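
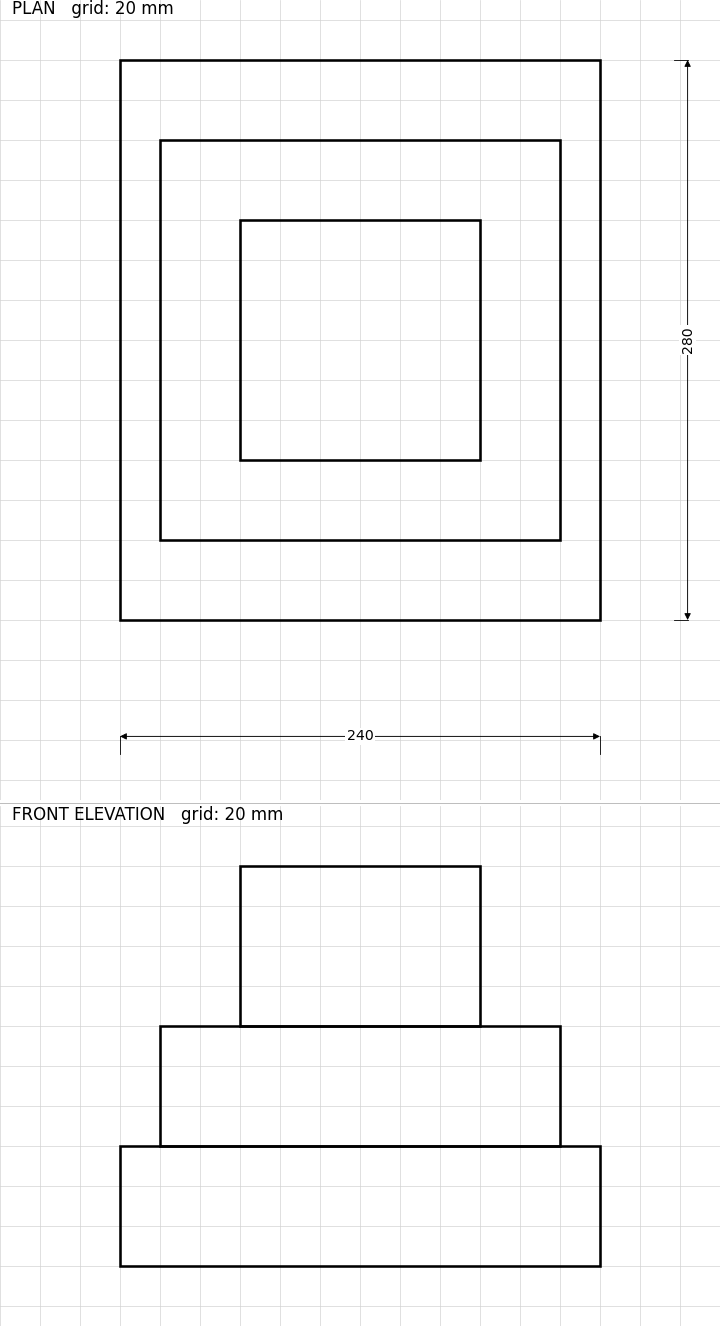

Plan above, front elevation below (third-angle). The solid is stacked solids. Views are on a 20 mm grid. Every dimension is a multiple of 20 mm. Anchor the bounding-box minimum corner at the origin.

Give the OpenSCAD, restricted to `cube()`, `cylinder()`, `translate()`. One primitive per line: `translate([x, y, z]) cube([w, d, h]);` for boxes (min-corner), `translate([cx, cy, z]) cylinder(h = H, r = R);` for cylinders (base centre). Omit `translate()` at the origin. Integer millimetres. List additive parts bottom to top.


cube([240, 280, 60]);
translate([20, 40, 60]) cube([200, 200, 60]);
translate([60, 80, 120]) cube([120, 120, 80]);


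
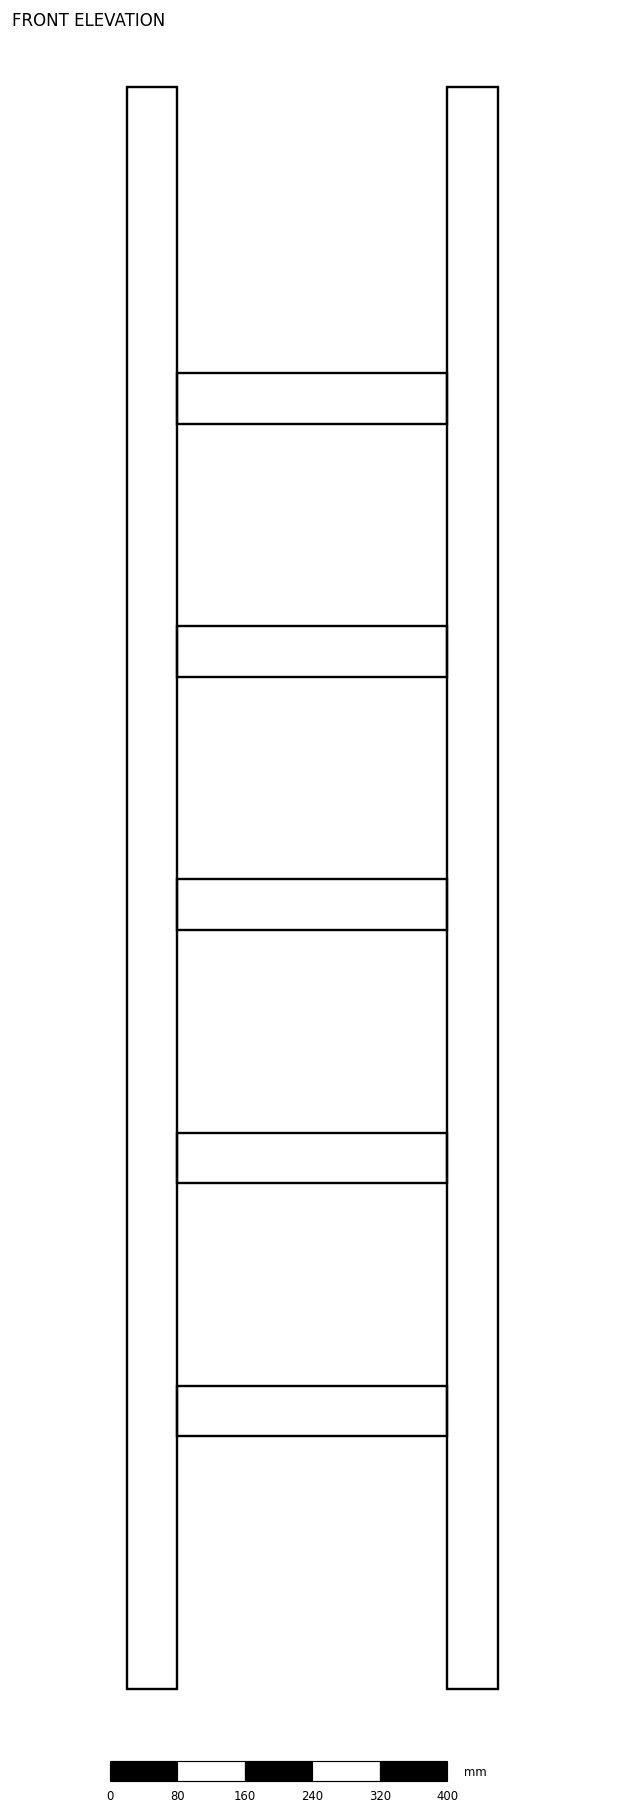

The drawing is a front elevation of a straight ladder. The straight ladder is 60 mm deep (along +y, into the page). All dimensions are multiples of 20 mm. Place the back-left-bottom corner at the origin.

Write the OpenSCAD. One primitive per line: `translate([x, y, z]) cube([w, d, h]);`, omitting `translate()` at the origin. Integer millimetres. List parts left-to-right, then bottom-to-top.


cube([60, 60, 1900]);
translate([60, 0, 300]) cube([320, 60, 60]);
translate([60, 0, 600]) cube([320, 60, 60]);
translate([60, 0, 900]) cube([320, 60, 60]);
translate([60, 0, 1200]) cube([320, 60, 60]);
translate([60, 0, 1500]) cube([320, 60, 60]);
translate([380, 0, 0]) cube([60, 60, 1900]);


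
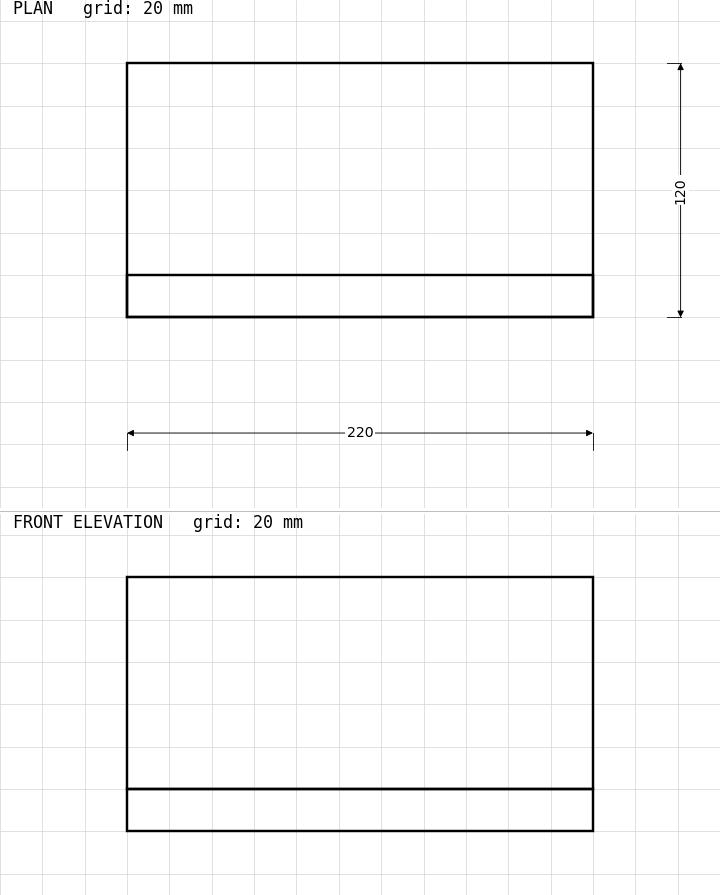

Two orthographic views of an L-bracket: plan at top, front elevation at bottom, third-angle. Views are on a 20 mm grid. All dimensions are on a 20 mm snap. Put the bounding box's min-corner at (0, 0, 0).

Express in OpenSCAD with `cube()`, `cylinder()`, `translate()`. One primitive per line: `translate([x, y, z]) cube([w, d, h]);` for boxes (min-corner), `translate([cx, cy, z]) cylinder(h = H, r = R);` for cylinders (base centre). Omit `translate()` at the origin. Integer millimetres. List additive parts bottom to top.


cube([220, 120, 20]);
translate([0, 0, 20]) cube([220, 20, 100]);


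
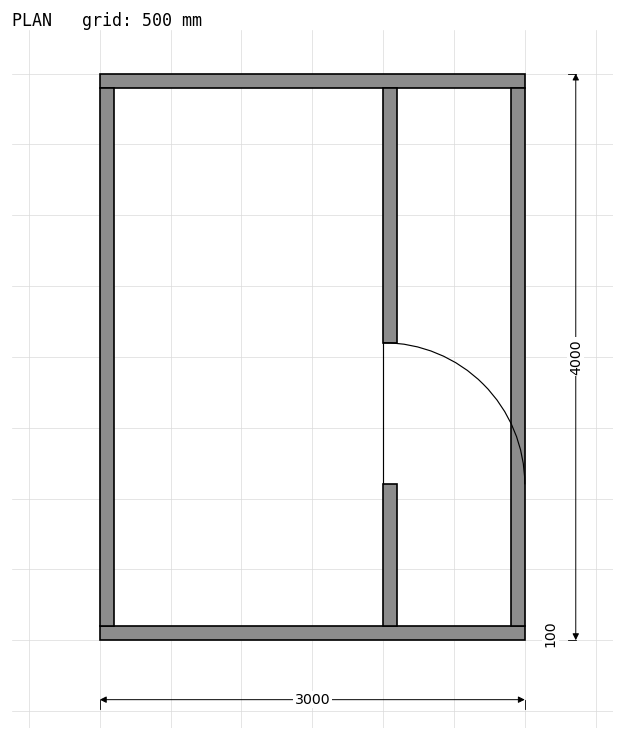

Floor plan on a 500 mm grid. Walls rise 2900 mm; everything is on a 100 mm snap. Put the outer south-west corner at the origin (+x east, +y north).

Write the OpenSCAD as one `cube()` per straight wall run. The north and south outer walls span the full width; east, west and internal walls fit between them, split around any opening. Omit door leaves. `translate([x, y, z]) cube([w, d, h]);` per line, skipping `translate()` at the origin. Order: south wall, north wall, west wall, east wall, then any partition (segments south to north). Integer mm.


cube([3000, 100, 2900]);
translate([0, 3900, 0]) cube([3000, 100, 2900]);
translate([0, 100, 0]) cube([100, 3800, 2900]);
translate([2900, 100, 0]) cube([100, 3800, 2900]);
translate([2000, 100, 0]) cube([100, 1000, 2900]);
translate([2000, 2100, 0]) cube([100, 1800, 2900]);


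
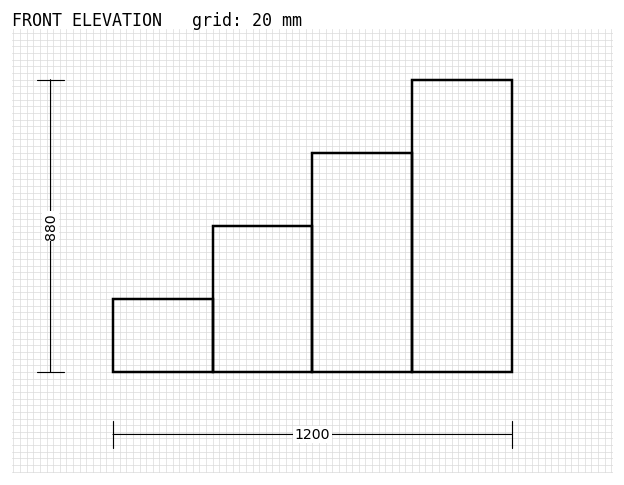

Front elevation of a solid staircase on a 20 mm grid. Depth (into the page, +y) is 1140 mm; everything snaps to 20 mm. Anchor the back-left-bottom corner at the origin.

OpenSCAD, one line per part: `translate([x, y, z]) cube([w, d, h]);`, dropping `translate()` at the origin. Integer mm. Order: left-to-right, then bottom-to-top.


cube([300, 1140, 220]);
translate([300, 0, 0]) cube([300, 1140, 440]);
translate([600, 0, 0]) cube([300, 1140, 660]);
translate([900, 0, 0]) cube([300, 1140, 880]);


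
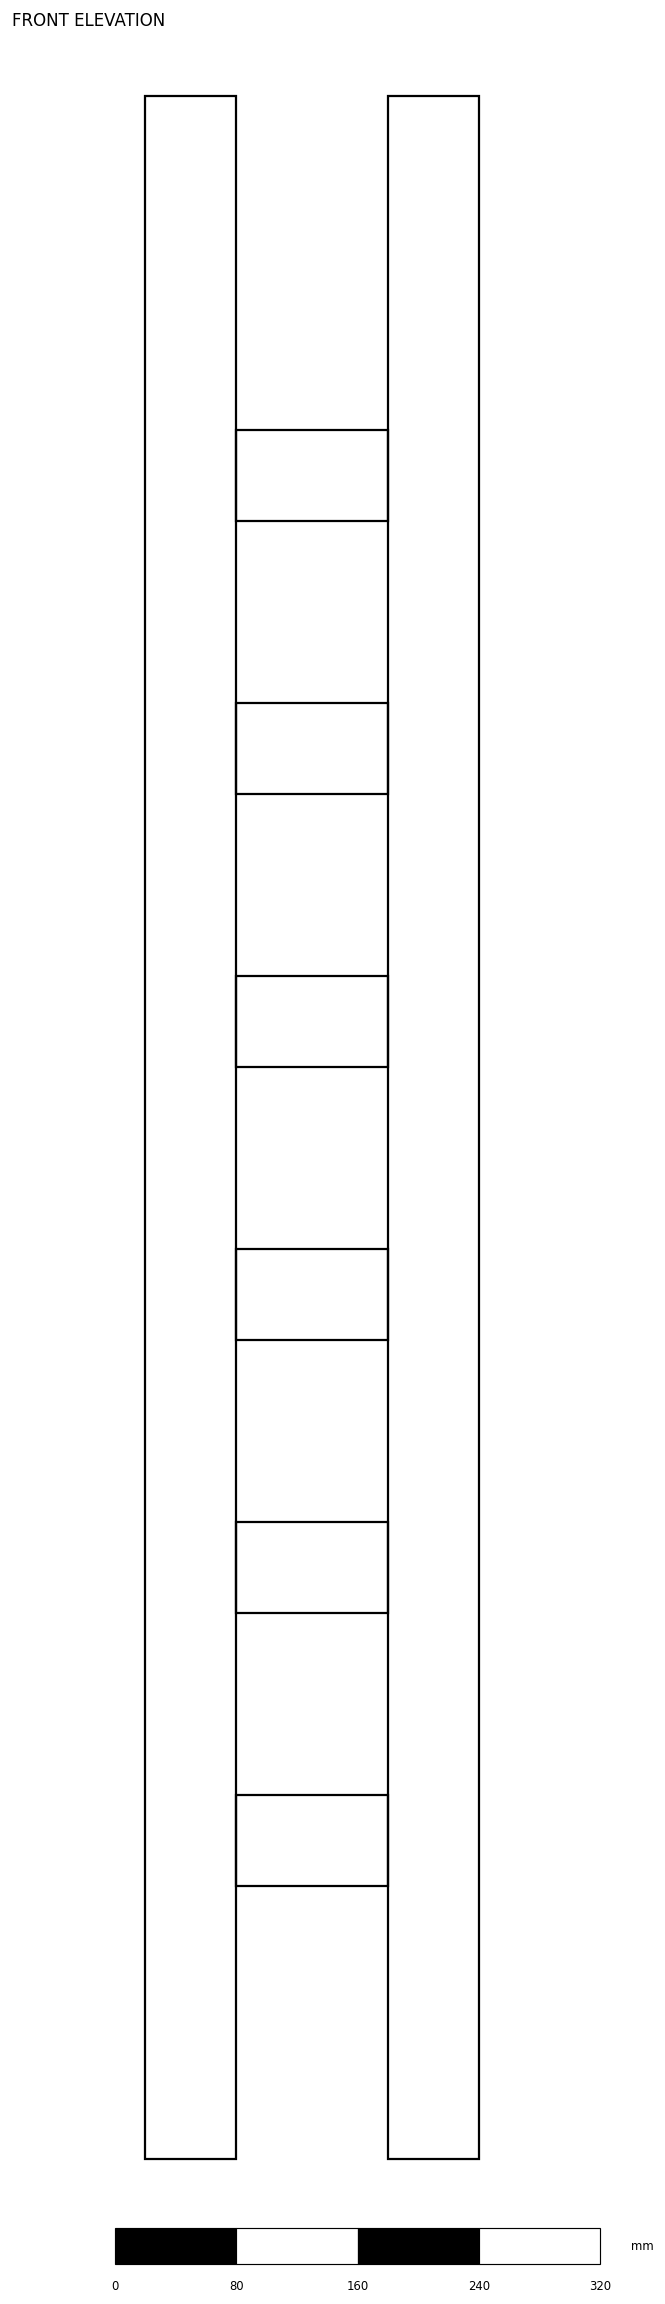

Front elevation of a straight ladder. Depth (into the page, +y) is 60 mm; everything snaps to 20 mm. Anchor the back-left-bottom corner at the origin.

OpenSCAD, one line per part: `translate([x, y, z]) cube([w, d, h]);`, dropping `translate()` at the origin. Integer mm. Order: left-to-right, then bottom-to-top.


cube([60, 60, 1360]);
translate([60, 0, 180]) cube([100, 60, 60]);
translate([60, 0, 360]) cube([100, 60, 60]);
translate([60, 0, 540]) cube([100, 60, 60]);
translate([60, 0, 720]) cube([100, 60, 60]);
translate([60, 0, 900]) cube([100, 60, 60]);
translate([60, 0, 1080]) cube([100, 60, 60]);
translate([160, 0, 0]) cube([60, 60, 1360]);


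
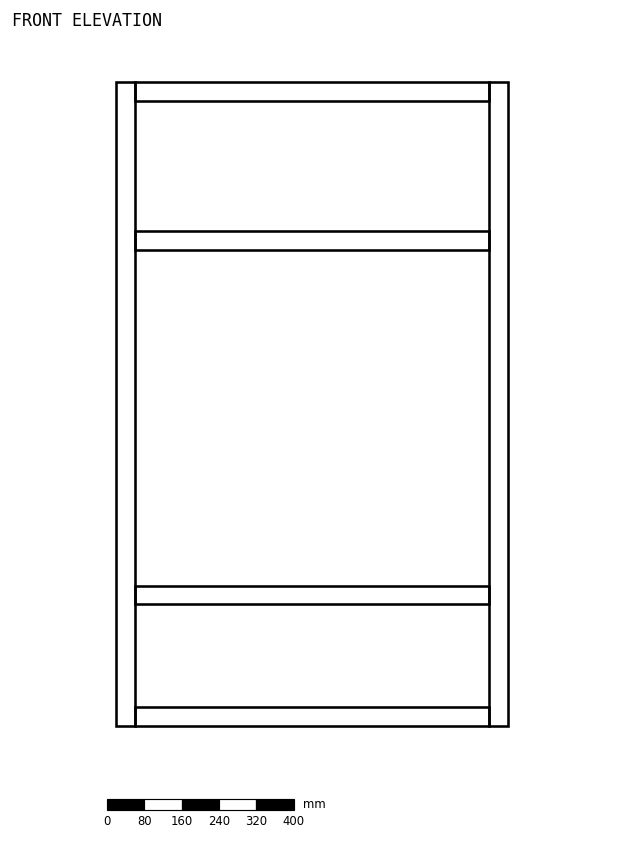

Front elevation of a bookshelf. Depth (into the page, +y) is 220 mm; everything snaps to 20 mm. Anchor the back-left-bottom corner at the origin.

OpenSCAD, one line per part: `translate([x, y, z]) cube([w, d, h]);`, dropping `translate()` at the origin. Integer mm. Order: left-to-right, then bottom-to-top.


cube([40, 220, 1380]);
translate([40, 0, 0]) cube([760, 220, 40]);
translate([40, 0, 260]) cube([760, 220, 40]);
translate([40, 0, 1020]) cube([760, 220, 40]);
translate([40, 0, 1340]) cube([760, 220, 40]);
translate([800, 0, 0]) cube([40, 220, 1380]);


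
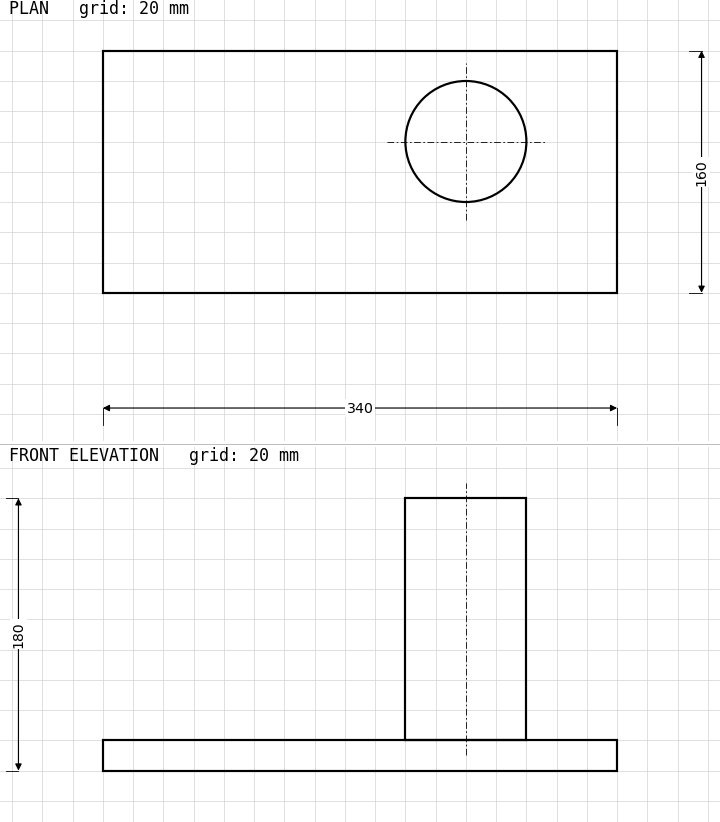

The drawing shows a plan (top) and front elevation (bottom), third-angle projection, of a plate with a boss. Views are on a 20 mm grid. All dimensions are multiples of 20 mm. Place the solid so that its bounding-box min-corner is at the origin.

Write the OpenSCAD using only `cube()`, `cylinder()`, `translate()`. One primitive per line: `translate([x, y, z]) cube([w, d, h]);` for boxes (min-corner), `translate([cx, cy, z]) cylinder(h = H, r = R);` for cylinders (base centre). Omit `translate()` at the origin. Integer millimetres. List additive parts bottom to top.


cube([340, 160, 20]);
translate([240, 100, 20]) cylinder(h = 160, r = 40);


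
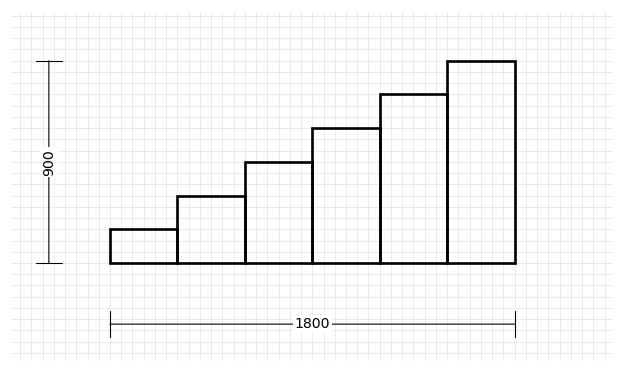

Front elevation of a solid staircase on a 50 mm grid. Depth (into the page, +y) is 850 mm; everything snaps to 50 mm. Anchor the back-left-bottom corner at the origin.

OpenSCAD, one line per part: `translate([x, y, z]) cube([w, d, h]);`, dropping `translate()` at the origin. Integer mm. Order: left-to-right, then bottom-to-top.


cube([300, 850, 150]);
translate([300, 0, 0]) cube([300, 850, 300]);
translate([600, 0, 0]) cube([300, 850, 450]);
translate([900, 0, 0]) cube([300, 850, 600]);
translate([1200, 0, 0]) cube([300, 850, 750]);
translate([1500, 0, 0]) cube([300, 850, 900]);


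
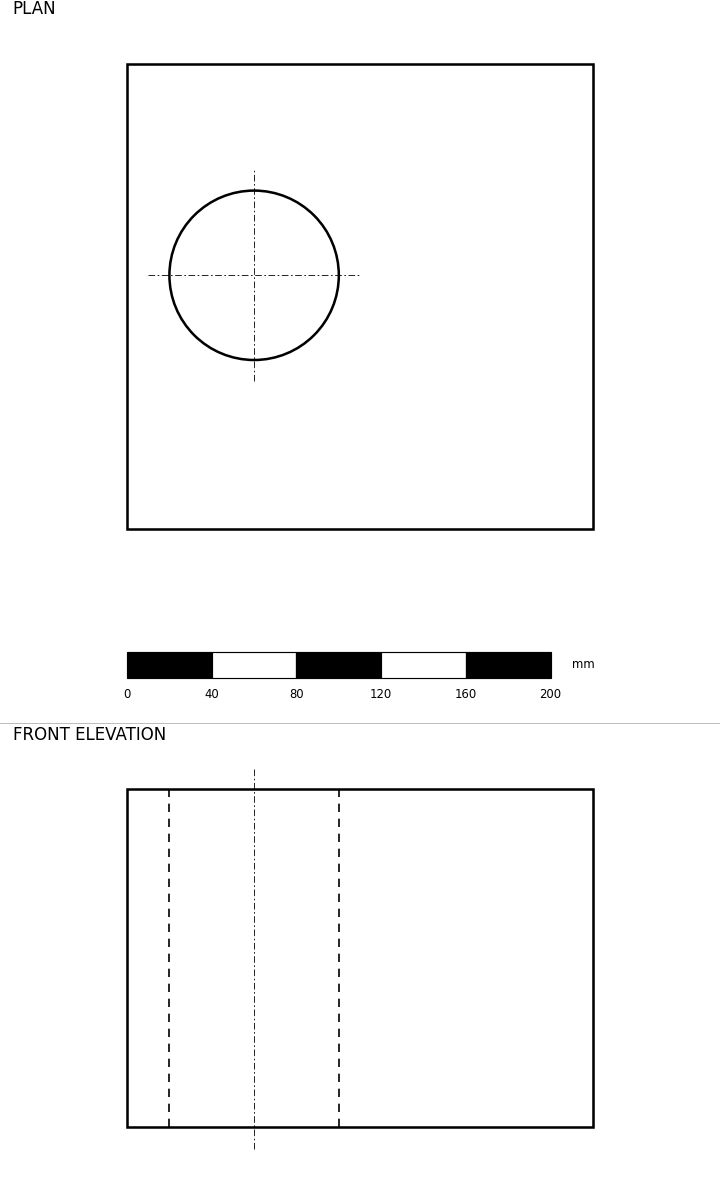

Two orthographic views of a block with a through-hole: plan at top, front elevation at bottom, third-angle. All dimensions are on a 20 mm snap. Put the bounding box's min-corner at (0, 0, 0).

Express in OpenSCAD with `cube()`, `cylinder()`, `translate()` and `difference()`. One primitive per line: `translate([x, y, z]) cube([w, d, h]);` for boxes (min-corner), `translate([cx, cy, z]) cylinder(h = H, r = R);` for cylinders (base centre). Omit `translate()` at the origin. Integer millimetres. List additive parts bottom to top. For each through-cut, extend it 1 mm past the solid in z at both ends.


difference() {
  cube([220, 220, 160]);
  translate([60, 120, -1]) cylinder(h = 162, r = 40);
}


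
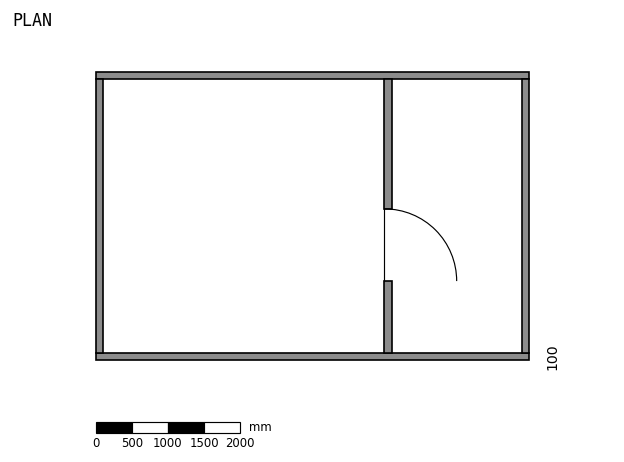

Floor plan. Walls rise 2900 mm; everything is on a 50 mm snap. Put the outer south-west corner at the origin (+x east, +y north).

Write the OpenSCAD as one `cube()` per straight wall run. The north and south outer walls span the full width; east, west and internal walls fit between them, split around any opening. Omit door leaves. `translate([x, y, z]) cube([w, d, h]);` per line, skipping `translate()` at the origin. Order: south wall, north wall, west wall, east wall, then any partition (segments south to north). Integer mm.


cube([6000, 100, 2900]);
translate([0, 3900, 0]) cube([6000, 100, 2900]);
translate([0, 100, 0]) cube([100, 3800, 2900]);
translate([5900, 100, 0]) cube([100, 3800, 2900]);
translate([4000, 100, 0]) cube([100, 1000, 2900]);
translate([4000, 2100, 0]) cube([100, 1800, 2900]);


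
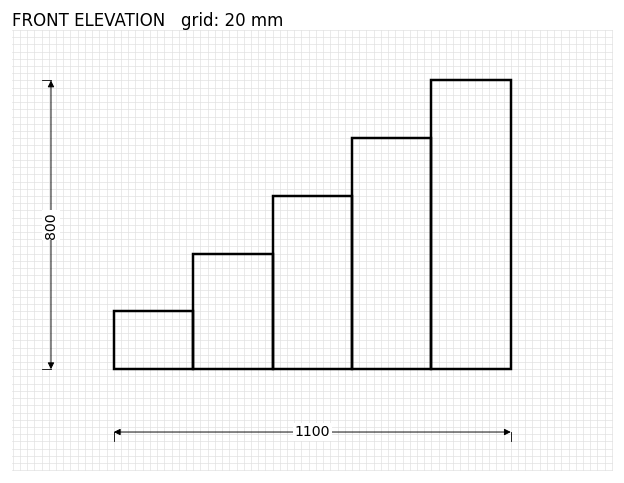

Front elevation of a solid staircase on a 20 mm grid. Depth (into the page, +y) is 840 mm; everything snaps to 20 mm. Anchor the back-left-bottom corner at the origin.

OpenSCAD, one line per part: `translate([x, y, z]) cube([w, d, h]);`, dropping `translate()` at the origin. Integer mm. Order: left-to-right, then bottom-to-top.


cube([220, 840, 160]);
translate([220, 0, 0]) cube([220, 840, 320]);
translate([440, 0, 0]) cube([220, 840, 480]);
translate([660, 0, 0]) cube([220, 840, 640]);
translate([880, 0, 0]) cube([220, 840, 800]);


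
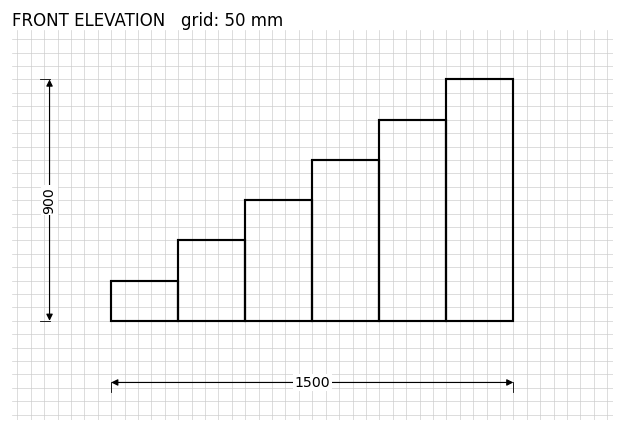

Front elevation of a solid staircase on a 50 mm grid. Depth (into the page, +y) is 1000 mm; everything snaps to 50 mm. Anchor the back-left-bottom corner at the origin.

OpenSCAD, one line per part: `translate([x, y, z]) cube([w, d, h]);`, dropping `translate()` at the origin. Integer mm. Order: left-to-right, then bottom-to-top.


cube([250, 1000, 150]);
translate([250, 0, 0]) cube([250, 1000, 300]);
translate([500, 0, 0]) cube([250, 1000, 450]);
translate([750, 0, 0]) cube([250, 1000, 600]);
translate([1000, 0, 0]) cube([250, 1000, 750]);
translate([1250, 0, 0]) cube([250, 1000, 900]);


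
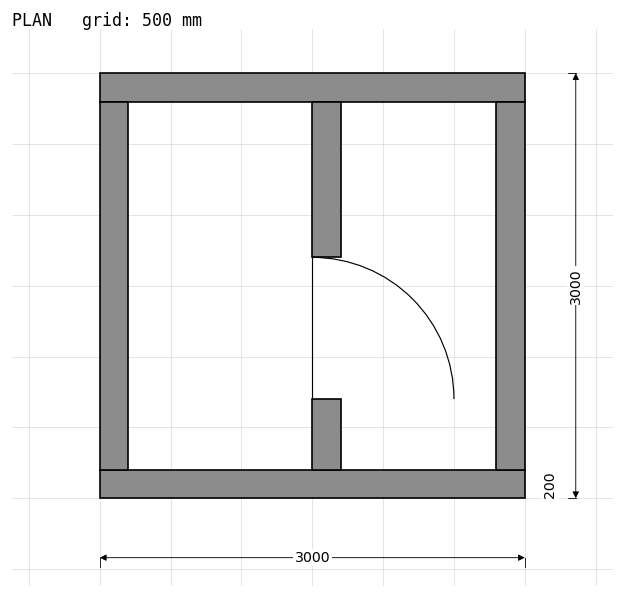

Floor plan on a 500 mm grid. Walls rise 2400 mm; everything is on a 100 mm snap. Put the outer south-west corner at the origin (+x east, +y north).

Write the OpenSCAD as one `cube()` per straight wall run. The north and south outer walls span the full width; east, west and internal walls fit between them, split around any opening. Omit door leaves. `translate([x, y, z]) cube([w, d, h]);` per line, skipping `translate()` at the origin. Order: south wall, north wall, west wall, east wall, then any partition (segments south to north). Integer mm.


cube([3000, 200, 2400]);
translate([0, 2800, 0]) cube([3000, 200, 2400]);
translate([0, 200, 0]) cube([200, 2600, 2400]);
translate([2800, 200, 0]) cube([200, 2600, 2400]);
translate([1500, 200, 0]) cube([200, 500, 2400]);
translate([1500, 1700, 0]) cube([200, 1100, 2400]);


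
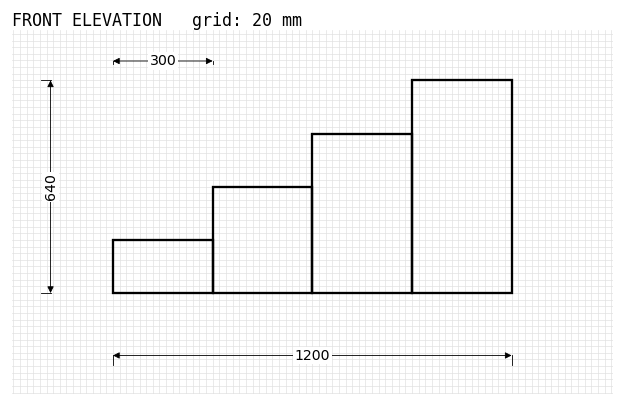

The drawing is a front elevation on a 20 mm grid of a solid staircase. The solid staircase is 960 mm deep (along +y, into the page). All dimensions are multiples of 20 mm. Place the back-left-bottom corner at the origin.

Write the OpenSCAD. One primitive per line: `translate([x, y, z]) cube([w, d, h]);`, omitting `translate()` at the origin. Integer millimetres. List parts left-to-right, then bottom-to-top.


cube([300, 960, 160]);
translate([300, 0, 0]) cube([300, 960, 320]);
translate([600, 0, 0]) cube([300, 960, 480]);
translate([900, 0, 0]) cube([300, 960, 640]);


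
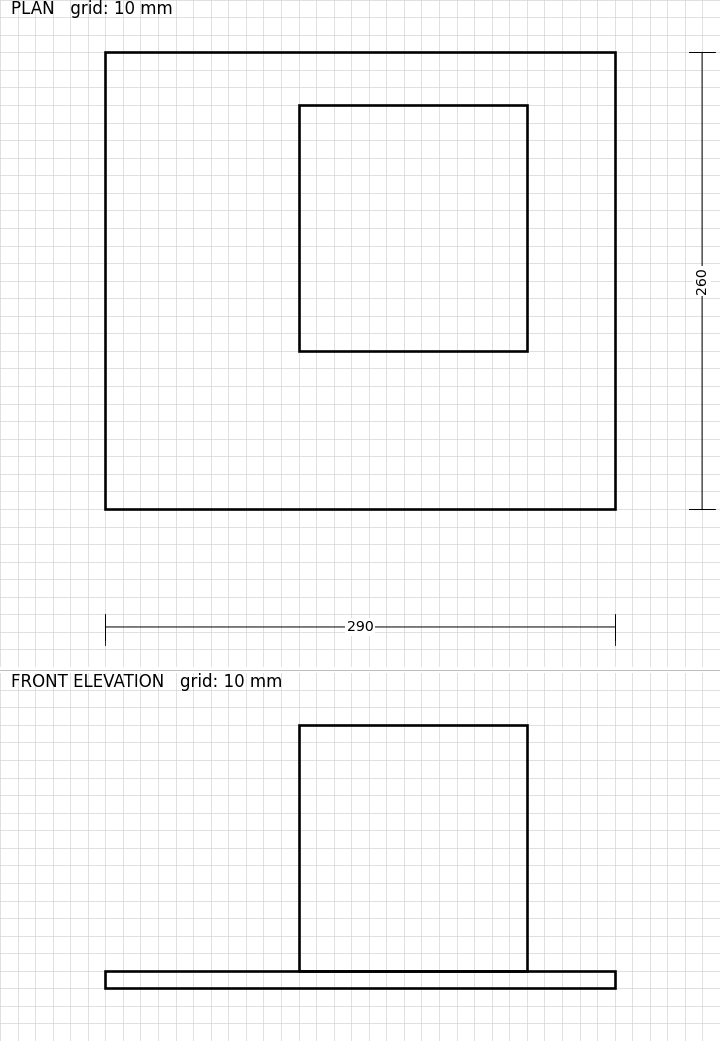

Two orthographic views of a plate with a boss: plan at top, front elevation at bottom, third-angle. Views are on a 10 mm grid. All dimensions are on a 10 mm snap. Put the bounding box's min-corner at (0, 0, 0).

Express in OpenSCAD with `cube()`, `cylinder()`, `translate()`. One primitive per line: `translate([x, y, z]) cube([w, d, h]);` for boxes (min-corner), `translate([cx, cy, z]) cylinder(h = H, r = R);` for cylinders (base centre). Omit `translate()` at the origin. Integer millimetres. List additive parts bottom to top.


cube([290, 260, 10]);
translate([110, 90, 10]) cube([130, 140, 140]);


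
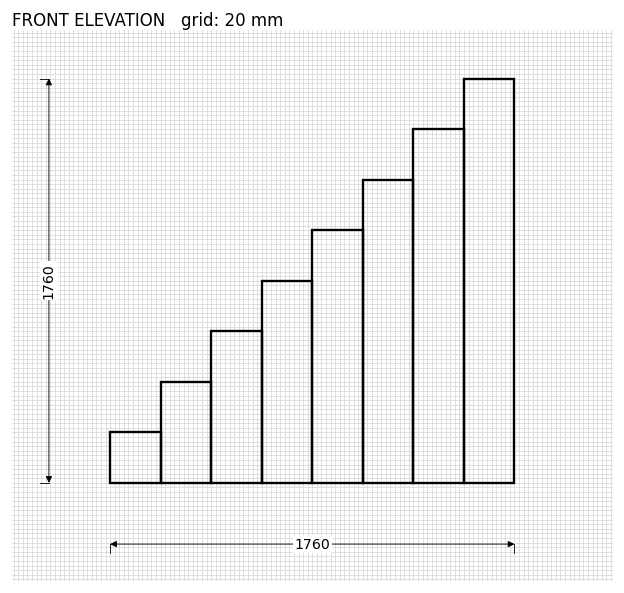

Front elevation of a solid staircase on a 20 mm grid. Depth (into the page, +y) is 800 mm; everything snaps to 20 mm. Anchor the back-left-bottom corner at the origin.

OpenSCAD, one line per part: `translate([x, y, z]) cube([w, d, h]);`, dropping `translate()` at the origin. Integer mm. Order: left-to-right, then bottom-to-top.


cube([220, 800, 220]);
translate([220, 0, 0]) cube([220, 800, 440]);
translate([440, 0, 0]) cube([220, 800, 660]);
translate([660, 0, 0]) cube([220, 800, 880]);
translate([880, 0, 0]) cube([220, 800, 1100]);
translate([1100, 0, 0]) cube([220, 800, 1320]);
translate([1320, 0, 0]) cube([220, 800, 1540]);
translate([1540, 0, 0]) cube([220, 800, 1760]);


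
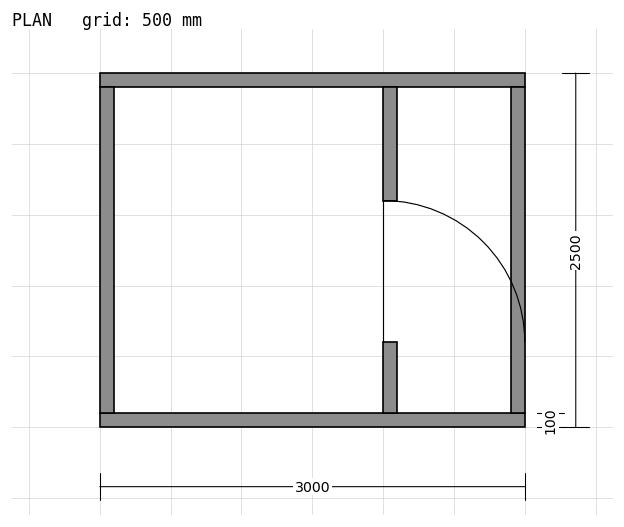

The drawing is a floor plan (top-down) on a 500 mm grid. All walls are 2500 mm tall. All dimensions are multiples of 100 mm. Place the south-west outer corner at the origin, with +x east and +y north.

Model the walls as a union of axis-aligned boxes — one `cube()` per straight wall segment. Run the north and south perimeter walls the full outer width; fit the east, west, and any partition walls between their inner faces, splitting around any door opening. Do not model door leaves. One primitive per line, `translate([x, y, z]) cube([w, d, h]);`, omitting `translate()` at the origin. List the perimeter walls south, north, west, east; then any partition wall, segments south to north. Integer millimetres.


cube([3000, 100, 2500]);
translate([0, 2400, 0]) cube([3000, 100, 2500]);
translate([0, 100, 0]) cube([100, 2300, 2500]);
translate([2900, 100, 0]) cube([100, 2300, 2500]);
translate([2000, 100, 0]) cube([100, 500, 2500]);
translate([2000, 1600, 0]) cube([100, 800, 2500]);


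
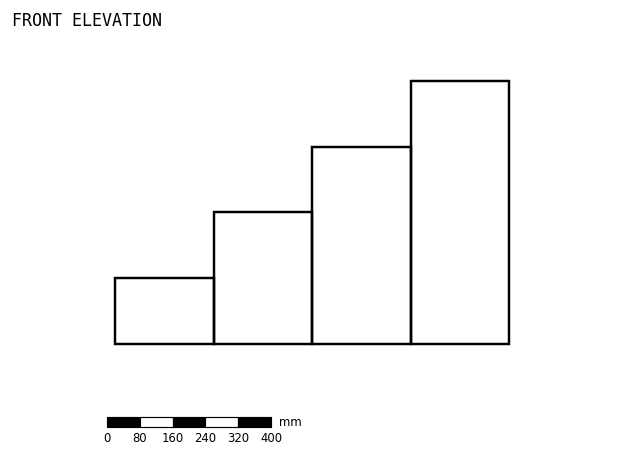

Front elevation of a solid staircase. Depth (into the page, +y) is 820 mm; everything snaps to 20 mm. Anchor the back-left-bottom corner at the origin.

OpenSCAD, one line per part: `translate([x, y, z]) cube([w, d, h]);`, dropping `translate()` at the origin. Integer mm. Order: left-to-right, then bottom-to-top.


cube([240, 820, 160]);
translate([240, 0, 0]) cube([240, 820, 320]);
translate([480, 0, 0]) cube([240, 820, 480]);
translate([720, 0, 0]) cube([240, 820, 640]);


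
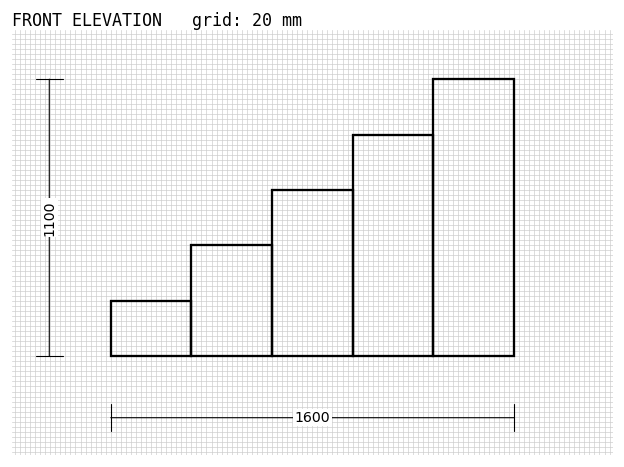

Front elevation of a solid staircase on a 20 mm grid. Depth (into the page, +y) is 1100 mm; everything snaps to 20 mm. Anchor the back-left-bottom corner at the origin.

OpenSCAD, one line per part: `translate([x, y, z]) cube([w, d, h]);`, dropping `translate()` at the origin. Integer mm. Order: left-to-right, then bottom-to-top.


cube([320, 1100, 220]);
translate([320, 0, 0]) cube([320, 1100, 440]);
translate([640, 0, 0]) cube([320, 1100, 660]);
translate([960, 0, 0]) cube([320, 1100, 880]);
translate([1280, 0, 0]) cube([320, 1100, 1100]);


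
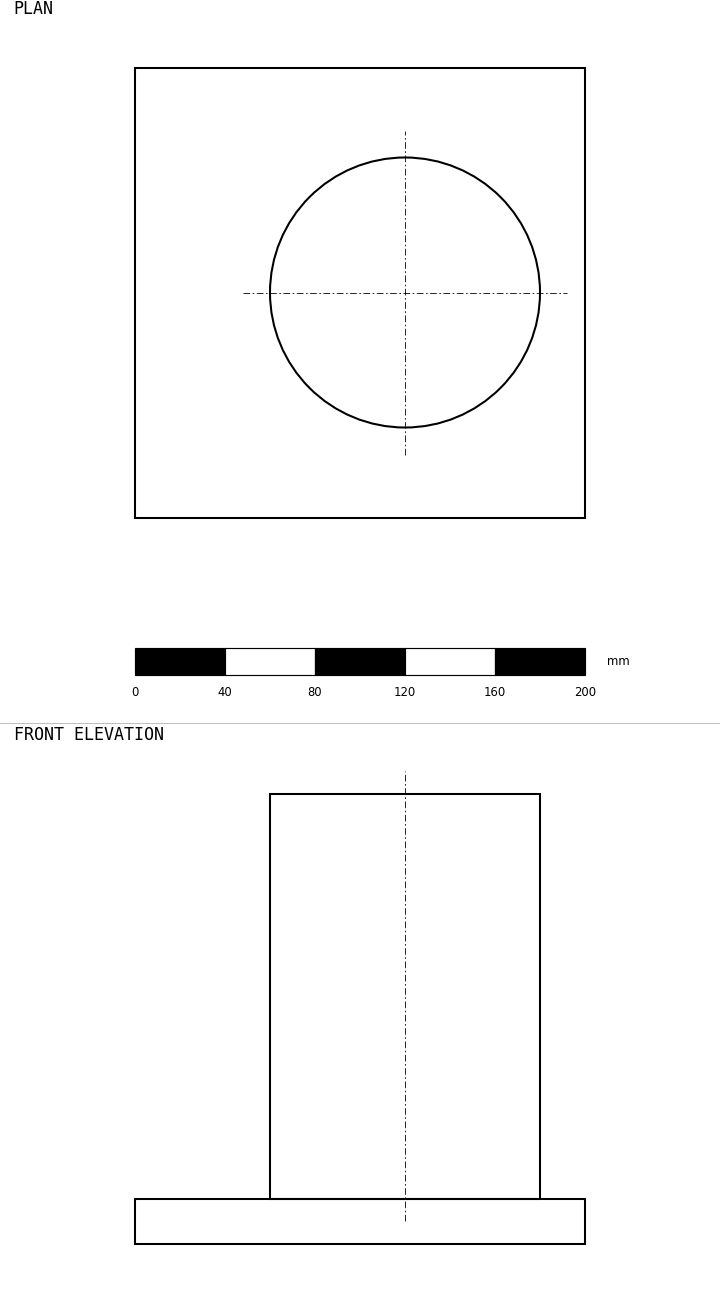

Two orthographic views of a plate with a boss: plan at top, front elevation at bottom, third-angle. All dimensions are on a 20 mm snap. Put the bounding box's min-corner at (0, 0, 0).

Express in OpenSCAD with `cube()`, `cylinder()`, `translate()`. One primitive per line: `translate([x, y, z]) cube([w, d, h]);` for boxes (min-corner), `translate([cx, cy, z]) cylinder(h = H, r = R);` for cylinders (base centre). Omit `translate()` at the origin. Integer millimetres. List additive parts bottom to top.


cube([200, 200, 20]);
translate([120, 100, 20]) cylinder(h = 180, r = 60);


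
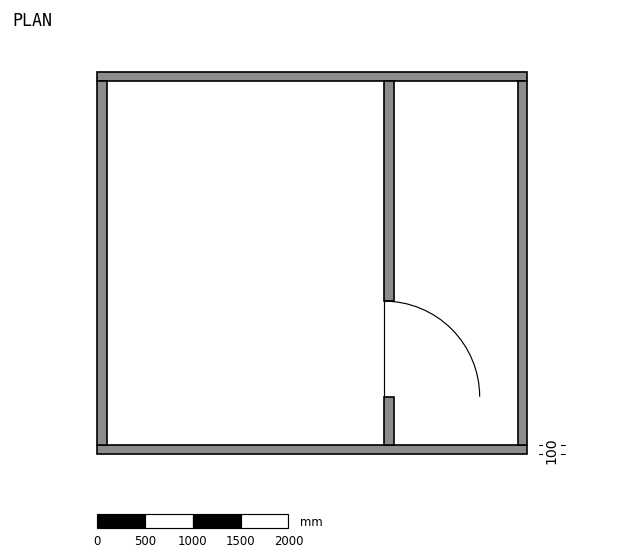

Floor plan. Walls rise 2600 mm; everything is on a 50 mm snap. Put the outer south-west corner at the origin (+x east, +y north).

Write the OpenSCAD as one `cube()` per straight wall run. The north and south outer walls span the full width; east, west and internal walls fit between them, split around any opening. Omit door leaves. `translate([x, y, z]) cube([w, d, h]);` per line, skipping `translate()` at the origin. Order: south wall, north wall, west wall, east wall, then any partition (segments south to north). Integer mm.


cube([4500, 100, 2600]);
translate([0, 3900, 0]) cube([4500, 100, 2600]);
translate([0, 100, 0]) cube([100, 3800, 2600]);
translate([4400, 100, 0]) cube([100, 3800, 2600]);
translate([3000, 100, 0]) cube([100, 500, 2600]);
translate([3000, 1600, 0]) cube([100, 2300, 2600]);


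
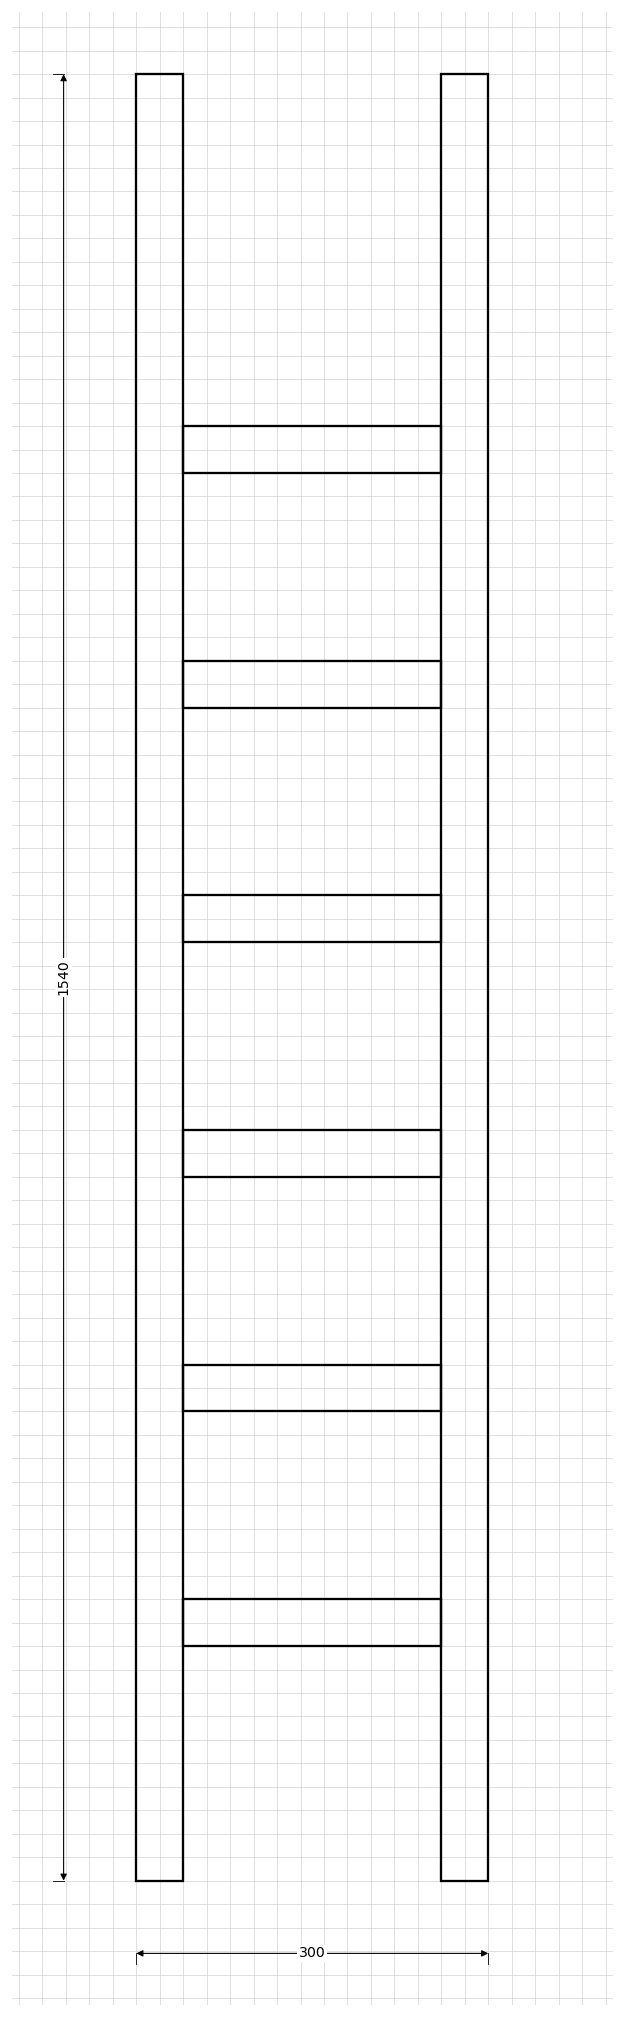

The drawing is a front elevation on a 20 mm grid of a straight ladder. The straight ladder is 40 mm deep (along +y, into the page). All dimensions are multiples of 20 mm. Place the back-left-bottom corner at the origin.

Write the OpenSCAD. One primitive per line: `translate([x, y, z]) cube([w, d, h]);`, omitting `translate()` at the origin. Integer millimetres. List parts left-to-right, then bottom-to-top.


cube([40, 40, 1540]);
translate([40, 0, 200]) cube([220, 40, 40]);
translate([40, 0, 400]) cube([220, 40, 40]);
translate([40, 0, 600]) cube([220, 40, 40]);
translate([40, 0, 800]) cube([220, 40, 40]);
translate([40, 0, 1000]) cube([220, 40, 40]);
translate([40, 0, 1200]) cube([220, 40, 40]);
translate([260, 0, 0]) cube([40, 40, 1540]);


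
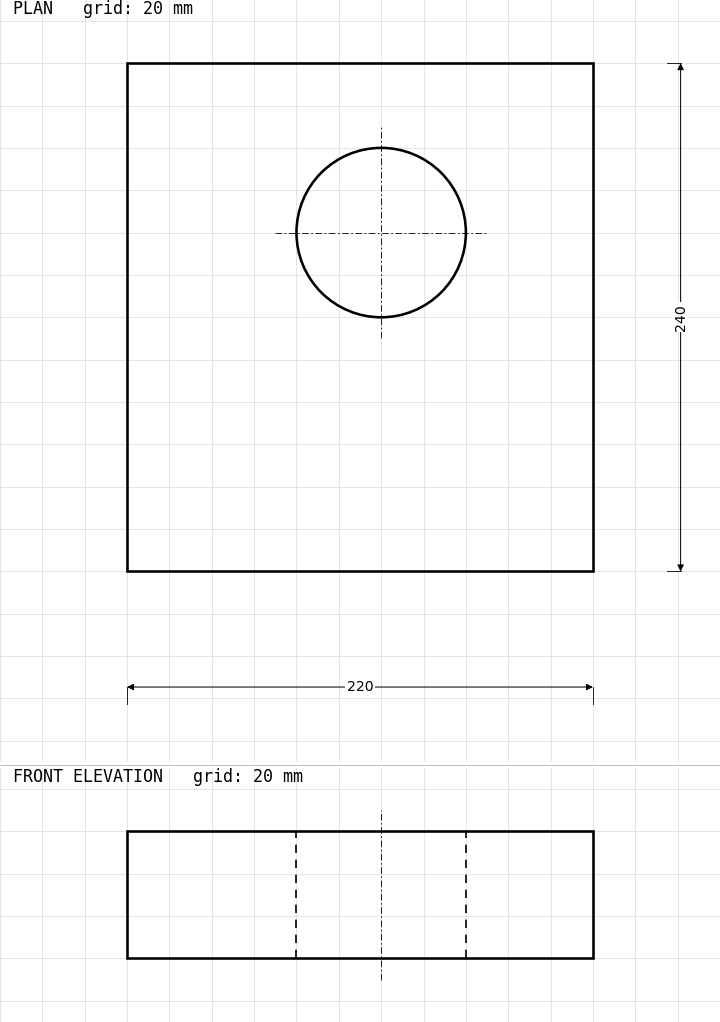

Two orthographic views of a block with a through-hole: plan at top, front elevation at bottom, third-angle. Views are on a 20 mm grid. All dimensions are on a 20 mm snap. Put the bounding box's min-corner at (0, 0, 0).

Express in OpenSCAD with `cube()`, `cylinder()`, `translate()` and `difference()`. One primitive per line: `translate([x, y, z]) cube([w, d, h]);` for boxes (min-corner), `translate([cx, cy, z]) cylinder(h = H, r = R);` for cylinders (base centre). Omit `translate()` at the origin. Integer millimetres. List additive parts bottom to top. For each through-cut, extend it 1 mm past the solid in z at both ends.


difference() {
  cube([220, 240, 60]);
  translate([120, 160, -1]) cylinder(h = 62, r = 40);
}


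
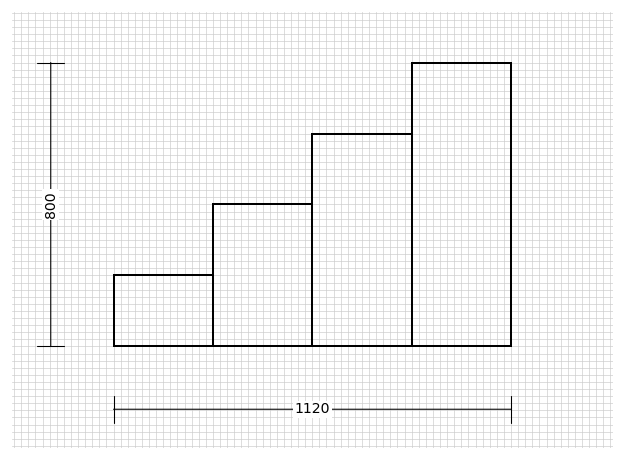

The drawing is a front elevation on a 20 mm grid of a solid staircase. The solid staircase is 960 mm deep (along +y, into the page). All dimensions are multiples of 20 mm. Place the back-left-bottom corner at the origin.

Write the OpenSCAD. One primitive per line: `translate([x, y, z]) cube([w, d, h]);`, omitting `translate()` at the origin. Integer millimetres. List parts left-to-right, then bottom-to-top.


cube([280, 960, 200]);
translate([280, 0, 0]) cube([280, 960, 400]);
translate([560, 0, 0]) cube([280, 960, 600]);
translate([840, 0, 0]) cube([280, 960, 800]);


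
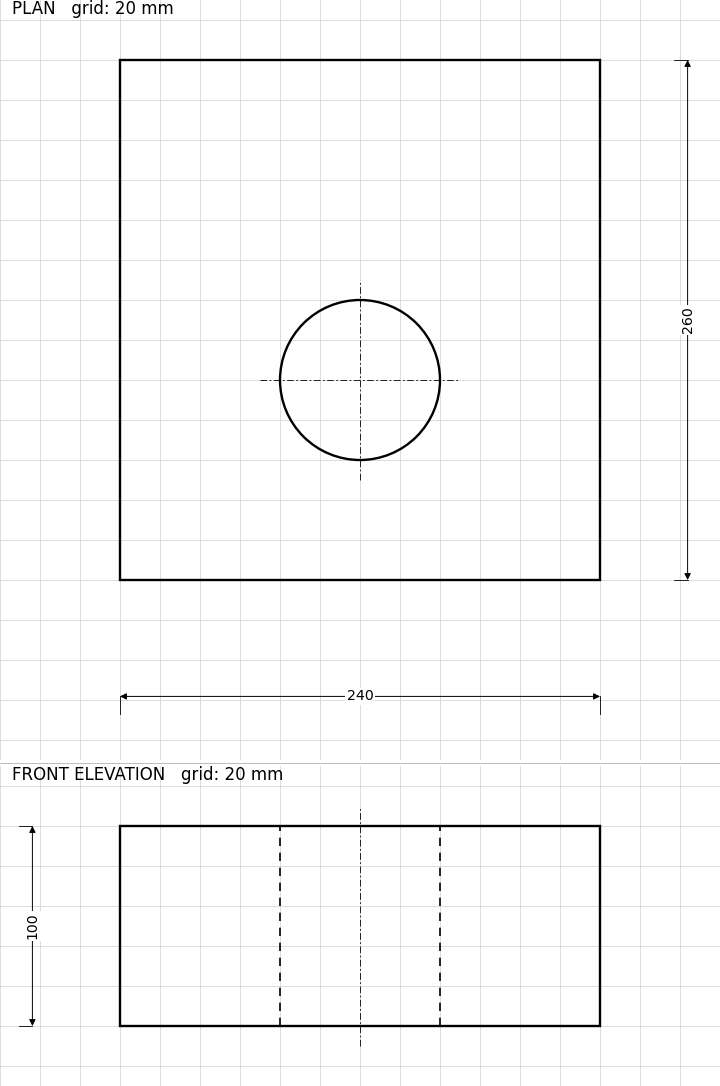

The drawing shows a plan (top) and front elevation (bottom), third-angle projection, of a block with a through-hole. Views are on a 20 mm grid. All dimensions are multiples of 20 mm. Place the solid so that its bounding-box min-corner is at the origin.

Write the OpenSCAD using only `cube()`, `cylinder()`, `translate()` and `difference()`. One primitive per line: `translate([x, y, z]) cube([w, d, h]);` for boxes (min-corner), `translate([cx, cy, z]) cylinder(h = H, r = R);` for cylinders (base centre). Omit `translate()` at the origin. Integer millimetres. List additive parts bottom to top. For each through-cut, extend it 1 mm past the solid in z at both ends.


difference() {
  cube([240, 260, 100]);
  translate([120, 100, -1]) cylinder(h = 102, r = 40);
}


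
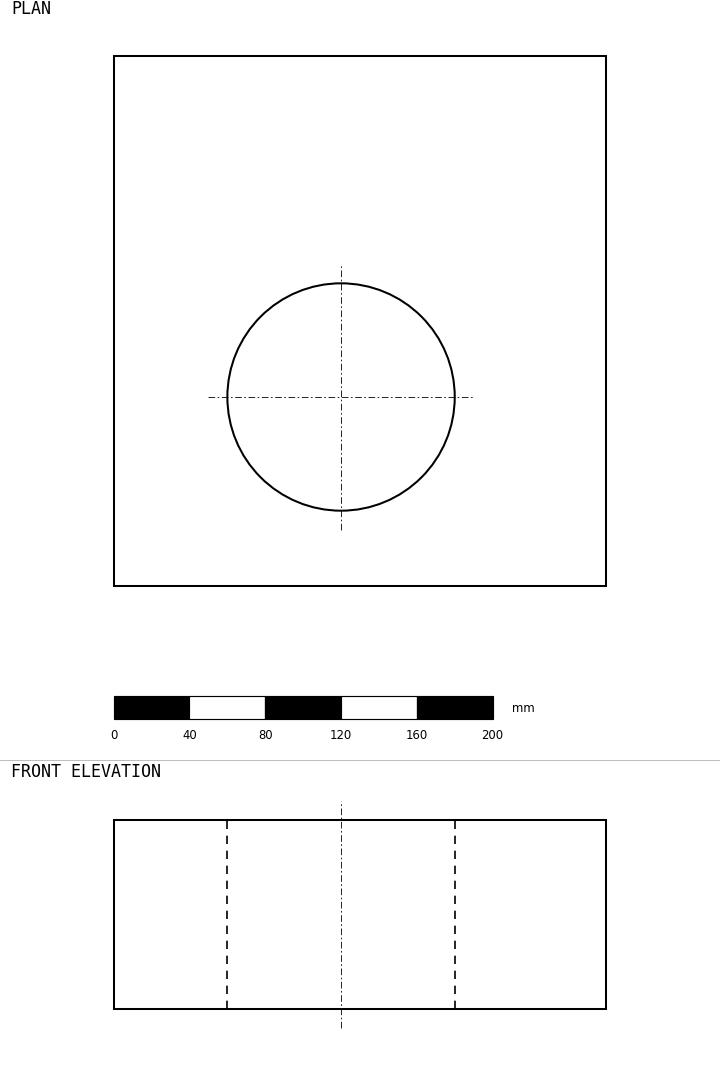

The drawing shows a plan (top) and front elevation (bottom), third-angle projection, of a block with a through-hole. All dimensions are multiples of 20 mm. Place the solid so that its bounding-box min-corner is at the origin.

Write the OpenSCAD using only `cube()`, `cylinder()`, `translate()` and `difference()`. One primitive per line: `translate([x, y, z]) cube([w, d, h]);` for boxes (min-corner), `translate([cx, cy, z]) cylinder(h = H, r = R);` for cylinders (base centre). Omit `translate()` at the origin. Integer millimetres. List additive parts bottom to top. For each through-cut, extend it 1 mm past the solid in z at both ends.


difference() {
  cube([260, 280, 100]);
  translate([120, 100, -1]) cylinder(h = 102, r = 60);
}


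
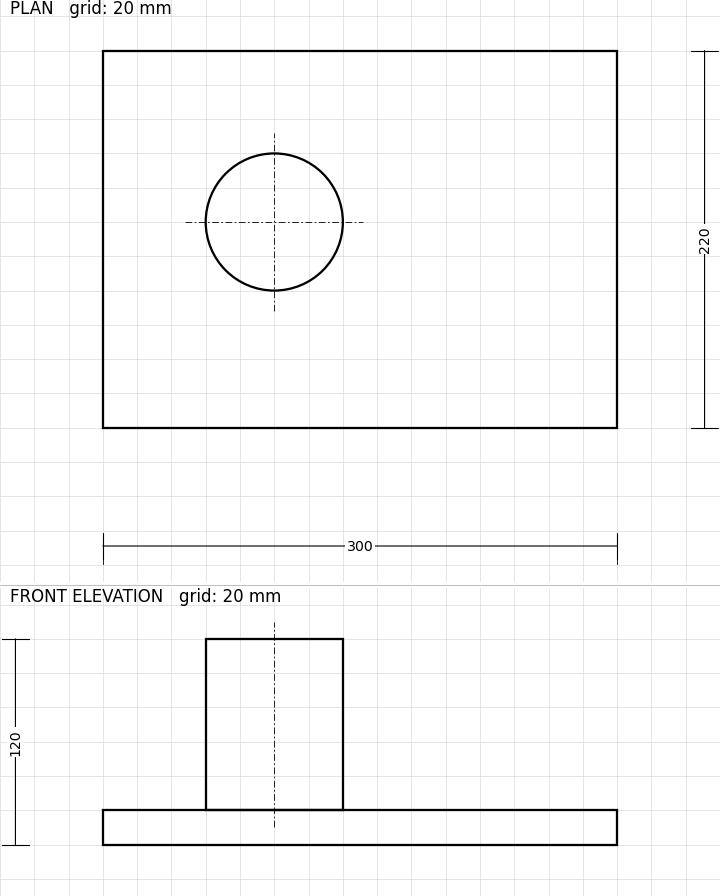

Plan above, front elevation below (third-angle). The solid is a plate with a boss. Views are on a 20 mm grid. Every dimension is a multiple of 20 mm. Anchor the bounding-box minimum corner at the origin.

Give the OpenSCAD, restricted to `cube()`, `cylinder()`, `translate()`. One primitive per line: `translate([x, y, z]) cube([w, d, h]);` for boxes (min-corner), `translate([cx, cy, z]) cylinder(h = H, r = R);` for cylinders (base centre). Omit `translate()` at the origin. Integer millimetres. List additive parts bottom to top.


cube([300, 220, 20]);
translate([100, 120, 20]) cylinder(h = 100, r = 40);


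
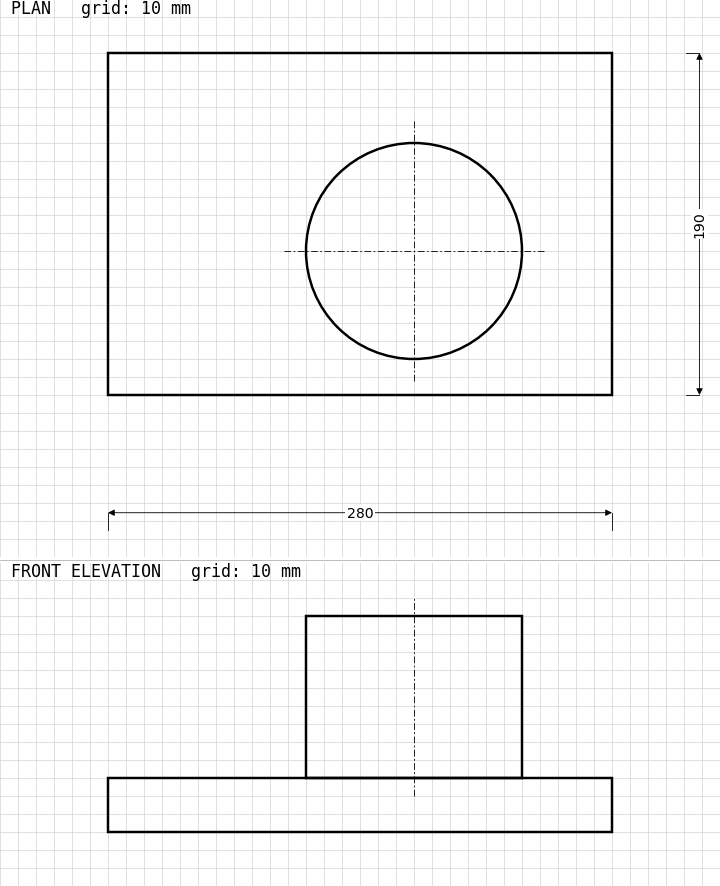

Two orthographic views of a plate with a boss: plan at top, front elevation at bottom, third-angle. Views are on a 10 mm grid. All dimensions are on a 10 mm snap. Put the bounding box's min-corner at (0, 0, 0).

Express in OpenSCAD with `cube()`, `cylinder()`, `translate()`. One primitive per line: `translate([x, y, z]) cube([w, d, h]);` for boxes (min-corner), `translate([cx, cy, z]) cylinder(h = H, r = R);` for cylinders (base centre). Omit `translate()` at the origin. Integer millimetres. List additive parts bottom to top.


cube([280, 190, 30]);
translate([170, 80, 30]) cylinder(h = 90, r = 60);


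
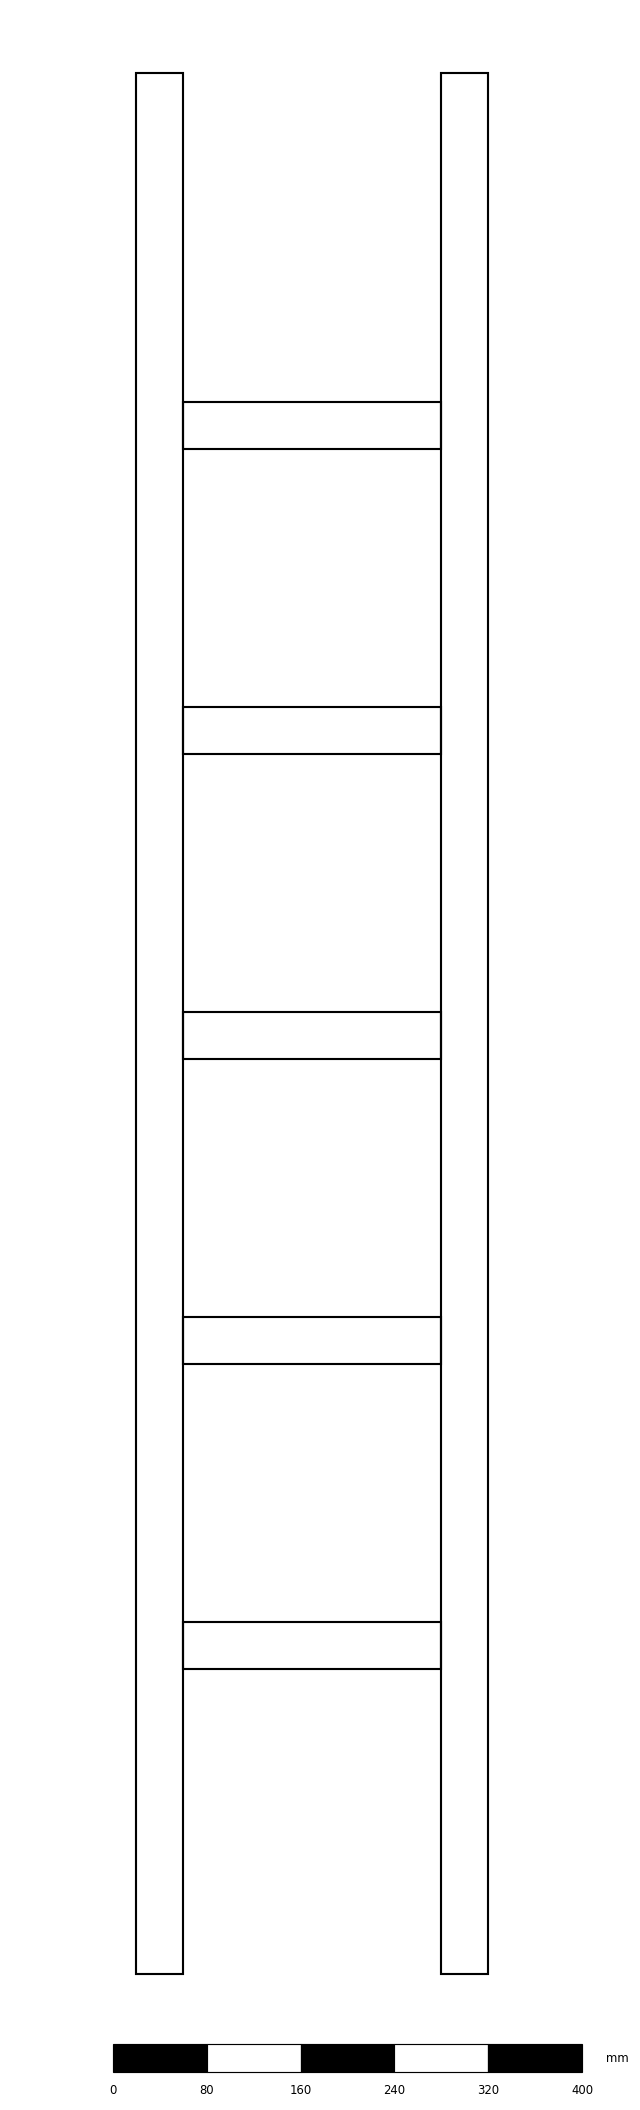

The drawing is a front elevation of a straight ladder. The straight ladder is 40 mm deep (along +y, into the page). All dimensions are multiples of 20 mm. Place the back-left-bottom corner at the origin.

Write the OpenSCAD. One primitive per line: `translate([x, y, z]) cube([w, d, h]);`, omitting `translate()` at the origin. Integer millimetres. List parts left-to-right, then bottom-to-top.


cube([40, 40, 1620]);
translate([40, 0, 260]) cube([220, 40, 40]);
translate([40, 0, 520]) cube([220, 40, 40]);
translate([40, 0, 780]) cube([220, 40, 40]);
translate([40, 0, 1040]) cube([220, 40, 40]);
translate([40, 0, 1300]) cube([220, 40, 40]);
translate([260, 0, 0]) cube([40, 40, 1620]);


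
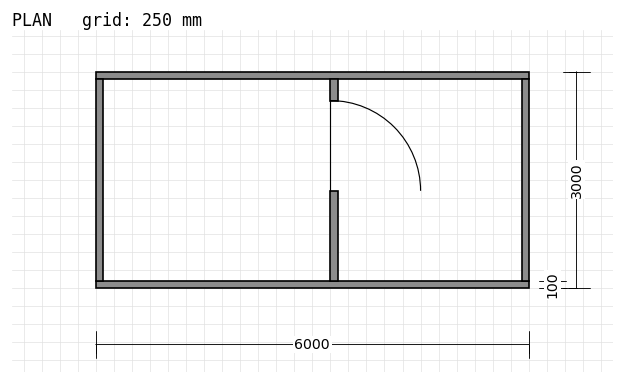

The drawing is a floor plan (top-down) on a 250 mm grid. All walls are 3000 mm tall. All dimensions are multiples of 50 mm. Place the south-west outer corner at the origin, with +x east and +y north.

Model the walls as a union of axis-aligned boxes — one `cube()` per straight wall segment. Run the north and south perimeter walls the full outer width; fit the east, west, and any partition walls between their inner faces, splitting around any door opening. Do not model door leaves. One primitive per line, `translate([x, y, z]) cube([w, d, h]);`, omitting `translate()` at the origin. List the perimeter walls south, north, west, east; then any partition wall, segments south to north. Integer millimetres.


cube([6000, 100, 3000]);
translate([0, 2900, 0]) cube([6000, 100, 3000]);
translate([0, 100, 0]) cube([100, 2800, 3000]);
translate([5900, 100, 0]) cube([100, 2800, 3000]);
translate([3250, 100, 0]) cube([100, 1250, 3000]);
translate([3250, 2600, 0]) cube([100, 300, 3000]);


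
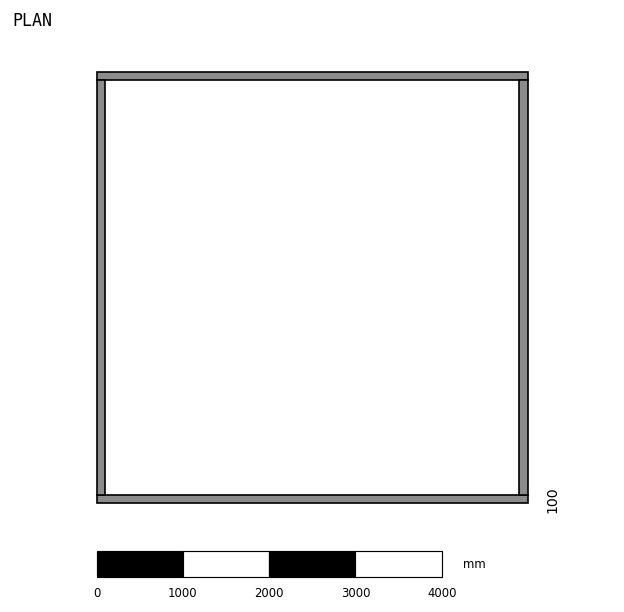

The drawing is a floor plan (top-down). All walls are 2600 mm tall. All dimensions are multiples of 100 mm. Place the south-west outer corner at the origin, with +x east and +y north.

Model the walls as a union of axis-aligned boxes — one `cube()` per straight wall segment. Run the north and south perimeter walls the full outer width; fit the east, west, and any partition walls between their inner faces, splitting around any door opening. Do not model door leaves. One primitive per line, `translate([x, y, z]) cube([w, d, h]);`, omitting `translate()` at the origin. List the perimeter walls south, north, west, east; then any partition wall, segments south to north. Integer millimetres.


cube([5000, 100, 2600]);
translate([0, 4900, 0]) cube([5000, 100, 2600]);
translate([0, 100, 0]) cube([100, 4800, 2600]);
translate([4900, 100, 0]) cube([100, 4800, 2600]);


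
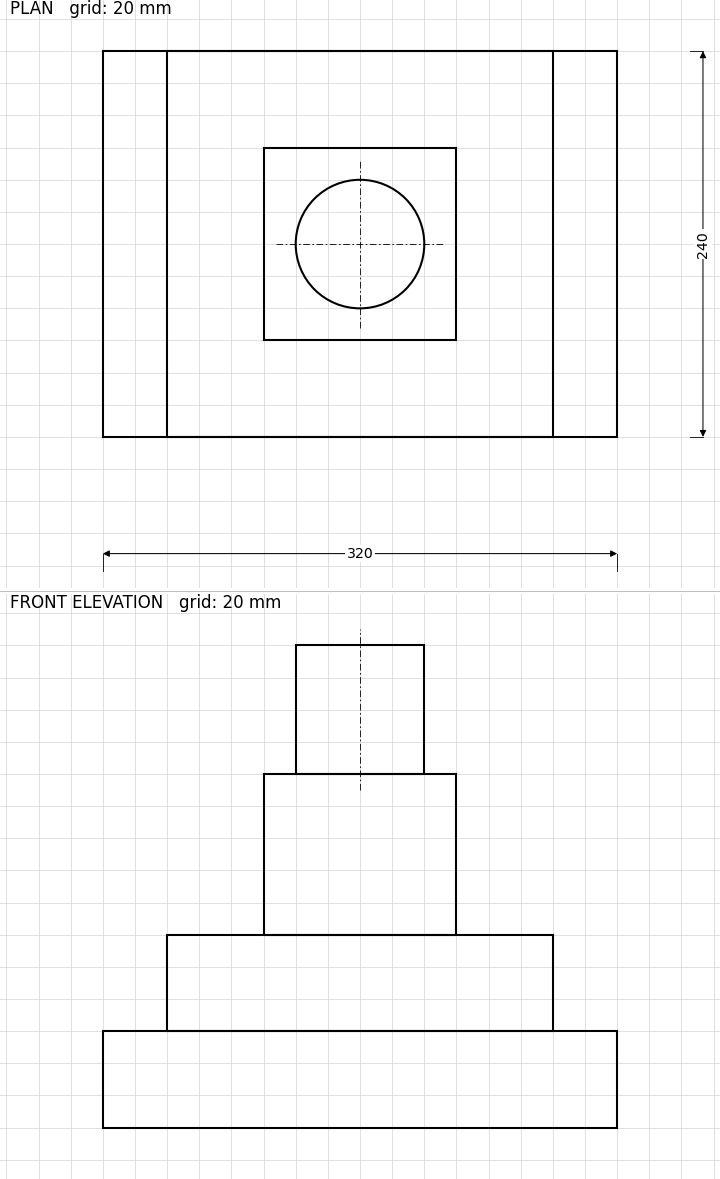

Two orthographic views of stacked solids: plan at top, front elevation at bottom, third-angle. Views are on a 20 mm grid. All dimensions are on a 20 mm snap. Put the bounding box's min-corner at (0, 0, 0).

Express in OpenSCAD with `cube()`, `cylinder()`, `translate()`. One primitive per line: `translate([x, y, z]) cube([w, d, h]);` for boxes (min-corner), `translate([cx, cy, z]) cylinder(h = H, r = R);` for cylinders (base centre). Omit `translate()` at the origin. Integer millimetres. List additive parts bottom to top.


cube([320, 240, 60]);
translate([40, 0, 60]) cube([240, 240, 60]);
translate([100, 60, 120]) cube([120, 120, 100]);
translate([160, 120, 220]) cylinder(h = 80, r = 40);


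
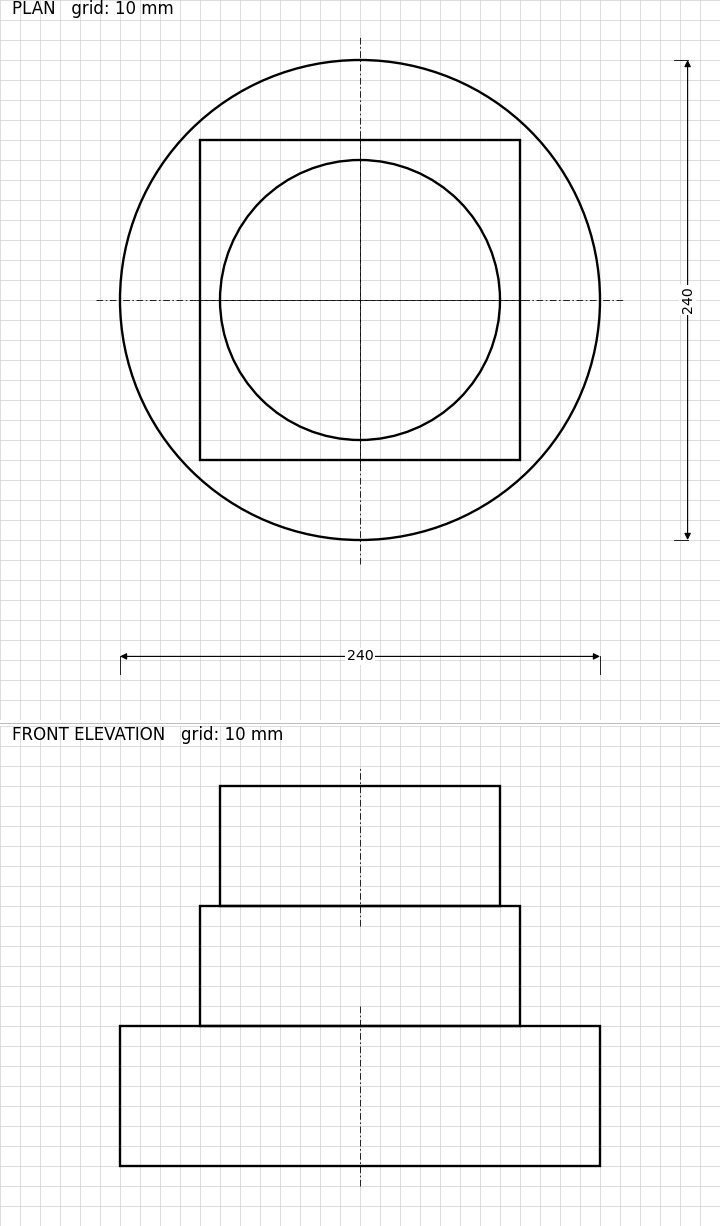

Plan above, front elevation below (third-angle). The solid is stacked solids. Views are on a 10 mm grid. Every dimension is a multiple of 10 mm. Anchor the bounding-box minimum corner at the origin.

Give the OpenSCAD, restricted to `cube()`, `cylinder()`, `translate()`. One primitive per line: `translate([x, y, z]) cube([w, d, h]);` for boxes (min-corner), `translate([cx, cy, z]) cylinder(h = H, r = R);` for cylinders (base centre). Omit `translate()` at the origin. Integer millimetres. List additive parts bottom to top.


translate([120, 120, 0]) cylinder(h = 70, r = 120);
translate([40, 40, 70]) cube([160, 160, 60]);
translate([120, 120, 130]) cylinder(h = 60, r = 70);


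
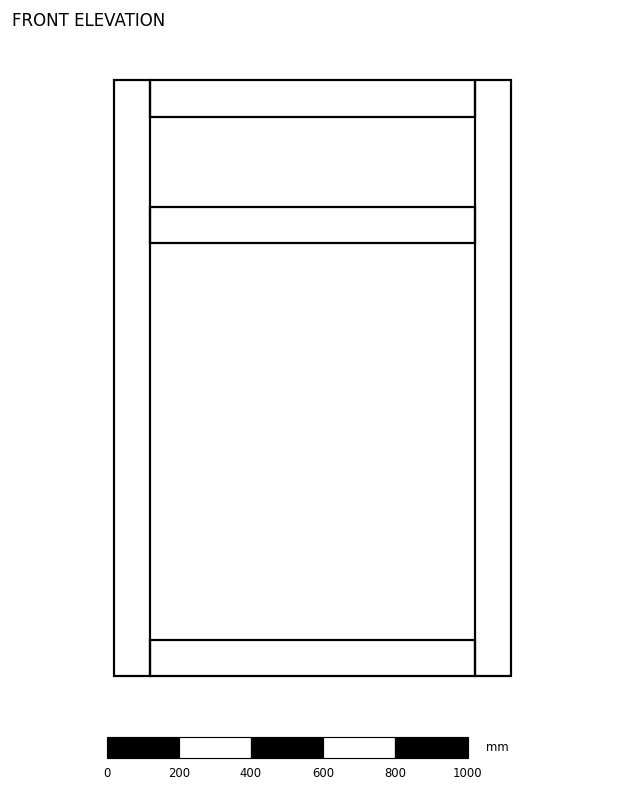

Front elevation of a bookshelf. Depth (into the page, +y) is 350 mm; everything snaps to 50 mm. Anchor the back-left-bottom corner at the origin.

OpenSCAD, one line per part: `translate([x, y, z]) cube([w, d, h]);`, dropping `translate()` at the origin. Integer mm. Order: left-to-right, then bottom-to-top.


cube([100, 350, 1650]);
translate([100, 0, 0]) cube([900, 350, 100]);
translate([100, 0, 1200]) cube([900, 350, 100]);
translate([100, 0, 1550]) cube([900, 350, 100]);
translate([1000, 0, 0]) cube([100, 350, 1650]);


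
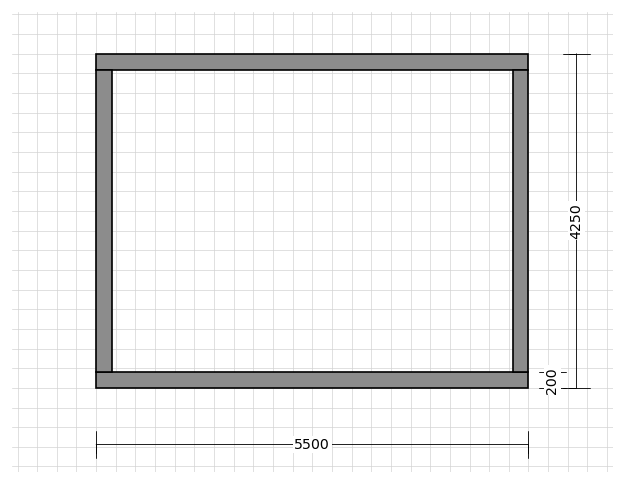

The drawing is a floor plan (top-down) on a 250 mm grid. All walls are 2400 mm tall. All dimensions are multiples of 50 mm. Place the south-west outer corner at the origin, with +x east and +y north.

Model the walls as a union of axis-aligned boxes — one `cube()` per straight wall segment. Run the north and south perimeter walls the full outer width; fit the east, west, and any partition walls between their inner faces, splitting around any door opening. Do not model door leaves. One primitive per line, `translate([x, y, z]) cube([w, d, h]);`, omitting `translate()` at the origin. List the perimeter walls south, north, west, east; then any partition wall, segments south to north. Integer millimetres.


cube([5500, 200, 2400]);
translate([0, 4050, 0]) cube([5500, 200, 2400]);
translate([0, 200, 0]) cube([200, 3850, 2400]);
translate([5300, 200, 0]) cube([200, 3850, 2400]);


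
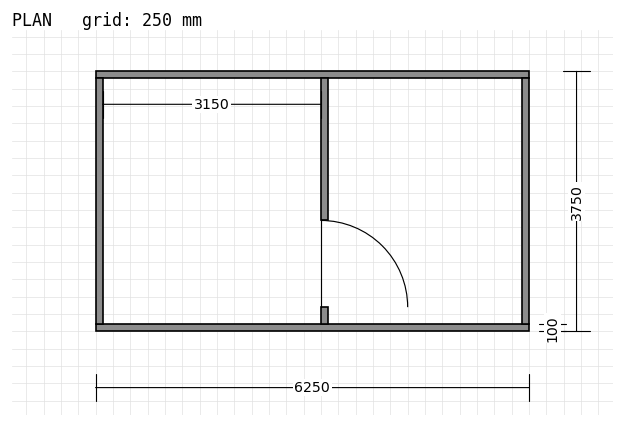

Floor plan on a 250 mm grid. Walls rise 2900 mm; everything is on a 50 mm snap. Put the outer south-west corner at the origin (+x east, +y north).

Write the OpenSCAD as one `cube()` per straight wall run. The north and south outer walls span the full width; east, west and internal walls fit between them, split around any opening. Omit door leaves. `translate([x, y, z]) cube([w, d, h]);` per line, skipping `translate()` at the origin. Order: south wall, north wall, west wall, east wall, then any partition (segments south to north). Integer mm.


cube([6250, 100, 2900]);
translate([0, 3650, 0]) cube([6250, 100, 2900]);
translate([0, 100, 0]) cube([100, 3550, 2900]);
translate([6150, 100, 0]) cube([100, 3550, 2900]);
translate([3250, 100, 0]) cube([100, 250, 2900]);
translate([3250, 1600, 0]) cube([100, 2050, 2900]);
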